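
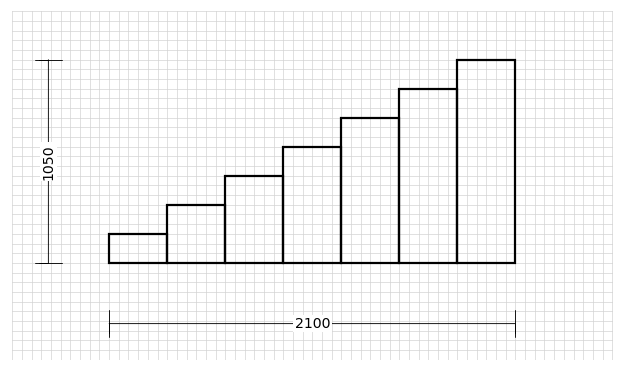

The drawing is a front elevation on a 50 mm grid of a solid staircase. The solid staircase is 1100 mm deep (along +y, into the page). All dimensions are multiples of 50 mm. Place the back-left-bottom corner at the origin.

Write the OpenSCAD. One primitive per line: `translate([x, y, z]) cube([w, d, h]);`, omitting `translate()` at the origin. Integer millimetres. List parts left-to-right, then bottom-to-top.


cube([300, 1100, 150]);
translate([300, 0, 0]) cube([300, 1100, 300]);
translate([600, 0, 0]) cube([300, 1100, 450]);
translate([900, 0, 0]) cube([300, 1100, 600]);
translate([1200, 0, 0]) cube([300, 1100, 750]);
translate([1500, 0, 0]) cube([300, 1100, 900]);
translate([1800, 0, 0]) cube([300, 1100, 1050]);


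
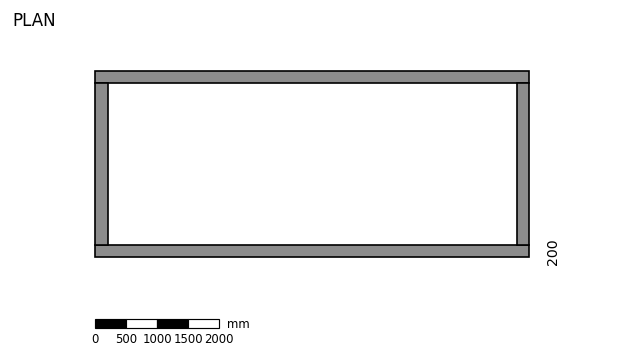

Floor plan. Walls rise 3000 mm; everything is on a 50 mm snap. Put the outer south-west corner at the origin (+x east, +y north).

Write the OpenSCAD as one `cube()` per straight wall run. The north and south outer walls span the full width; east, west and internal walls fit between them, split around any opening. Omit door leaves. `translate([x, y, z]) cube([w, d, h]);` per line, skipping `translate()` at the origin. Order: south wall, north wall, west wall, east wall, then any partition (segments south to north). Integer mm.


cube([7000, 200, 3000]);
translate([0, 2800, 0]) cube([7000, 200, 3000]);
translate([0, 200, 0]) cube([200, 2600, 3000]);
translate([6800, 200, 0]) cube([200, 2600, 3000]);


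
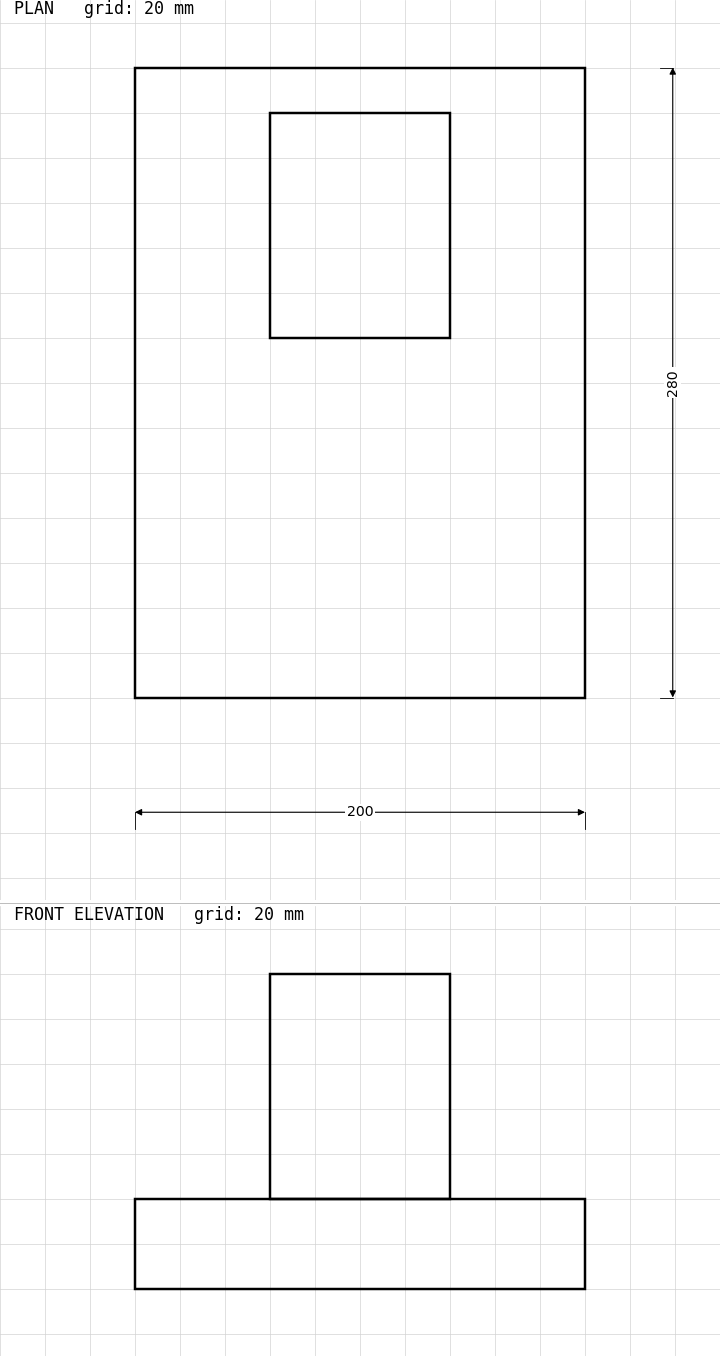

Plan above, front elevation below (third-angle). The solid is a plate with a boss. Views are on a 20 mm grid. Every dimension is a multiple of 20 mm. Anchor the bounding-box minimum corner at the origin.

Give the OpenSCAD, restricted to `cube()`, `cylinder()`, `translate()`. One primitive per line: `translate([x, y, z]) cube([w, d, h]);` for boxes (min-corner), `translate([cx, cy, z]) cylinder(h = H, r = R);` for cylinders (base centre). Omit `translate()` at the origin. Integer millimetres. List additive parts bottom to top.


cube([200, 280, 40]);
translate([60, 160, 40]) cube([80, 100, 100]);


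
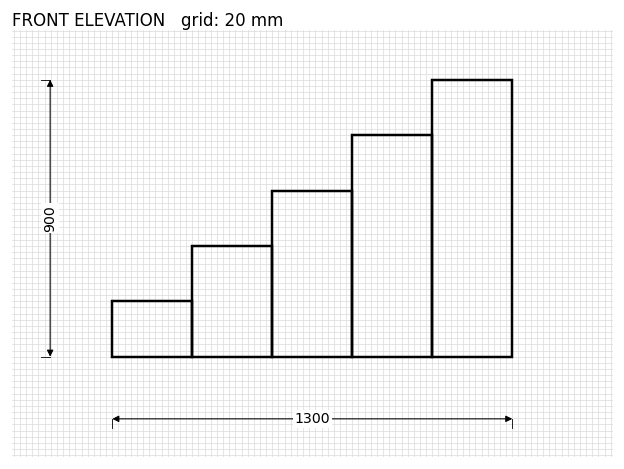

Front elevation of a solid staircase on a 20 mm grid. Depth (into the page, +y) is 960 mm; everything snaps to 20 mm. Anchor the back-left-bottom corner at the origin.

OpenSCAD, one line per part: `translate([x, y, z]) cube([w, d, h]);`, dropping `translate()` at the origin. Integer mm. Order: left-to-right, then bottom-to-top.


cube([260, 960, 180]);
translate([260, 0, 0]) cube([260, 960, 360]);
translate([520, 0, 0]) cube([260, 960, 540]);
translate([780, 0, 0]) cube([260, 960, 720]);
translate([1040, 0, 0]) cube([260, 960, 900]);


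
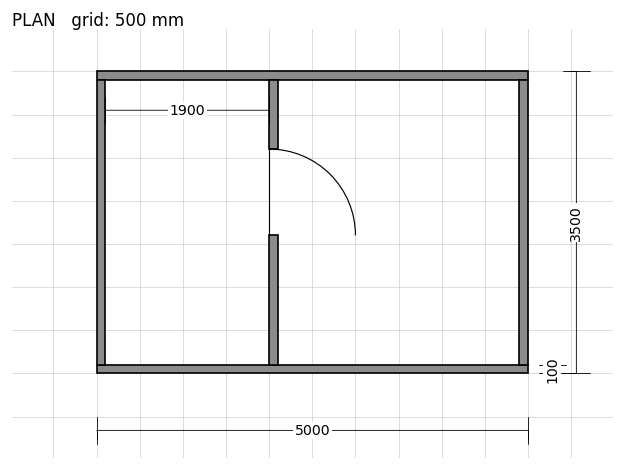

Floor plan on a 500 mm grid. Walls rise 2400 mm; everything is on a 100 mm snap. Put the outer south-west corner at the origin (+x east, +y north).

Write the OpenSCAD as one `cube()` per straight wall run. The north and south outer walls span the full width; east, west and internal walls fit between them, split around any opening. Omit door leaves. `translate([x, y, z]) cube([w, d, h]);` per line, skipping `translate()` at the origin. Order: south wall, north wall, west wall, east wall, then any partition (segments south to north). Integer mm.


cube([5000, 100, 2400]);
translate([0, 3400, 0]) cube([5000, 100, 2400]);
translate([0, 100, 0]) cube([100, 3300, 2400]);
translate([4900, 100, 0]) cube([100, 3300, 2400]);
translate([2000, 100, 0]) cube([100, 1500, 2400]);
translate([2000, 2600, 0]) cube([100, 800, 2400]);


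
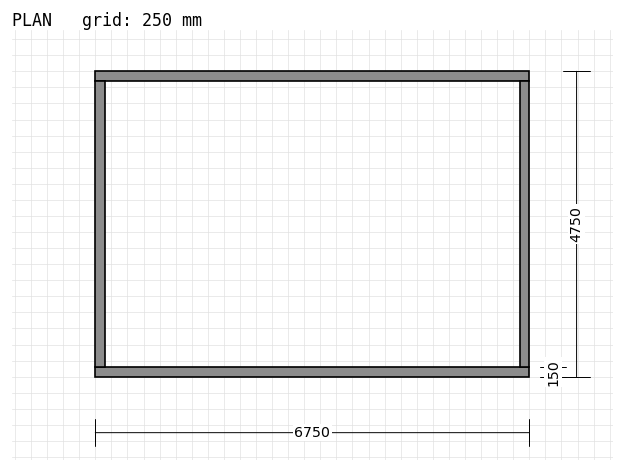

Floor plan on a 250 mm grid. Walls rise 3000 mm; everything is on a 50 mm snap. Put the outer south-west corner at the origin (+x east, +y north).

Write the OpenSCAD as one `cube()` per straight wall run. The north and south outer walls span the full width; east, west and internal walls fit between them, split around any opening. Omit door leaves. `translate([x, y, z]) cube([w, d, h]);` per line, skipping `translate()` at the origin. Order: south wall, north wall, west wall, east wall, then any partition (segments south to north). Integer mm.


cube([6750, 150, 3000]);
translate([0, 4600, 0]) cube([6750, 150, 3000]);
translate([0, 150, 0]) cube([150, 4450, 3000]);
translate([6600, 150, 0]) cube([150, 4450, 3000]);


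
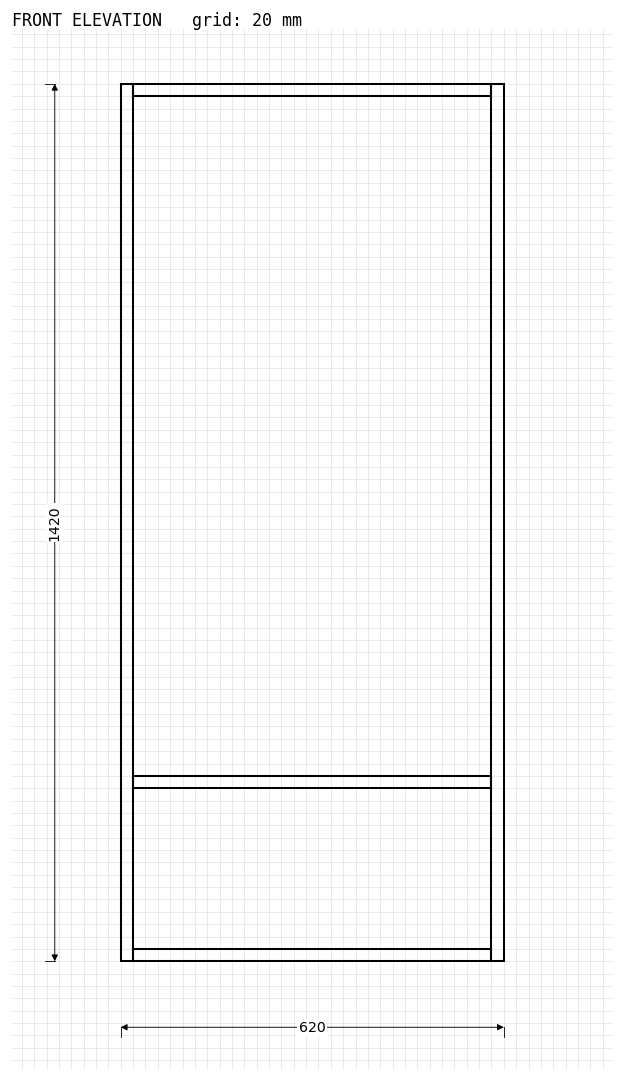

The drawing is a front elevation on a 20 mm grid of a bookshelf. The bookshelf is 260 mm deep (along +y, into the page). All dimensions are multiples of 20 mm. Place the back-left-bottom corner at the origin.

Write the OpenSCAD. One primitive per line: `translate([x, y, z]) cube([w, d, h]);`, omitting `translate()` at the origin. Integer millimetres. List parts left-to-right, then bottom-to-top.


cube([20, 260, 1420]);
translate([20, 0, 0]) cube([580, 260, 20]);
translate([20, 0, 280]) cube([580, 260, 20]);
translate([20, 0, 1400]) cube([580, 260, 20]);
translate([600, 0, 0]) cube([20, 260, 1420]);


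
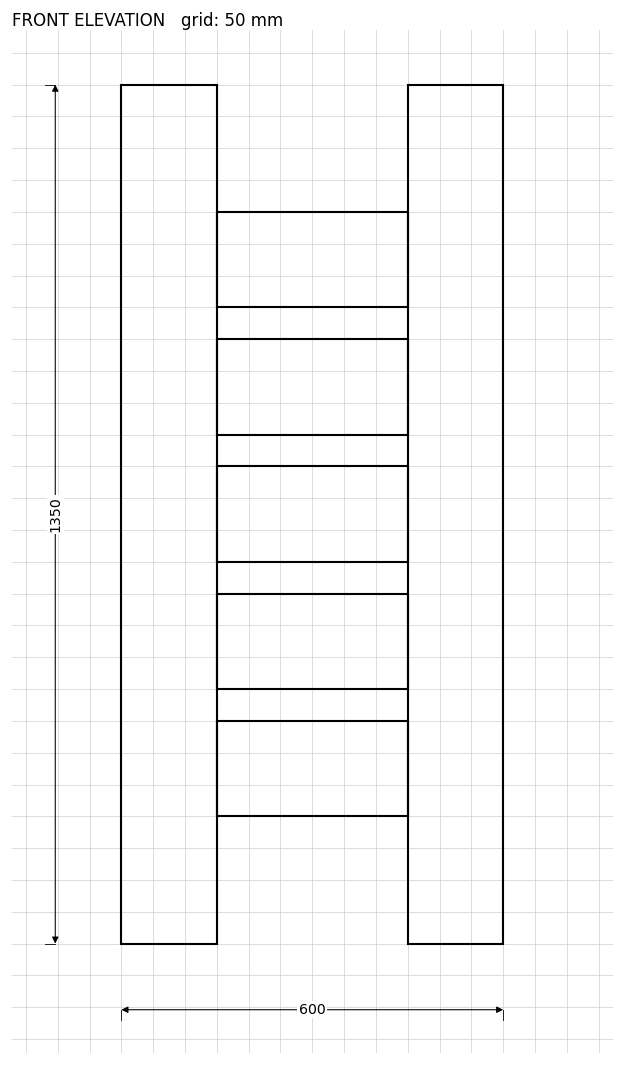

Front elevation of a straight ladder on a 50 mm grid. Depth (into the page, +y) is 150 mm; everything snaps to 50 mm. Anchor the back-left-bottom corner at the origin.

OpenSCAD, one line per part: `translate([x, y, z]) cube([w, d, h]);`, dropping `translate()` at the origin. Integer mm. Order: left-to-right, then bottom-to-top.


cube([150, 150, 1350]);
translate([150, 0, 200]) cube([300, 150, 150]);
translate([150, 0, 400]) cube([300, 150, 150]);
translate([150, 0, 600]) cube([300, 150, 150]);
translate([150, 0, 800]) cube([300, 150, 150]);
translate([150, 0, 1000]) cube([300, 150, 150]);
translate([450, 0, 0]) cube([150, 150, 1350]);


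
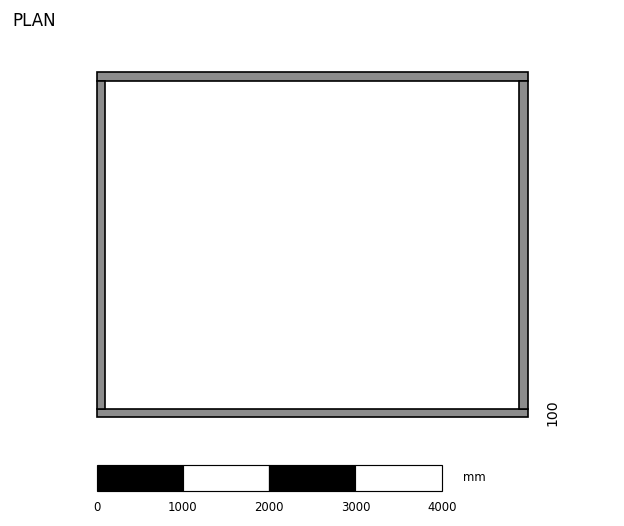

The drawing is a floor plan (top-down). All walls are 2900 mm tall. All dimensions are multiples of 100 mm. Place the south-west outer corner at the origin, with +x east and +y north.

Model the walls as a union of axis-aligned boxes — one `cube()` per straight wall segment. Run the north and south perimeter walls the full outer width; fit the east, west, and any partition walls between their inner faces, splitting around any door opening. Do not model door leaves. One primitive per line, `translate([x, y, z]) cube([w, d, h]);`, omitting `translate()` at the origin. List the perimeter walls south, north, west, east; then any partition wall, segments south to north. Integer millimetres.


cube([5000, 100, 2900]);
translate([0, 3900, 0]) cube([5000, 100, 2900]);
translate([0, 100, 0]) cube([100, 3800, 2900]);
translate([4900, 100, 0]) cube([100, 3800, 2900]);


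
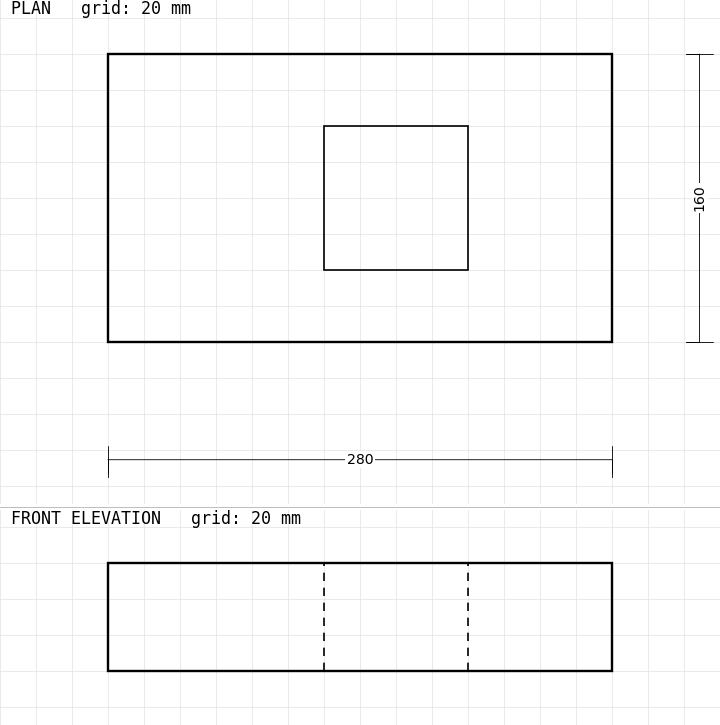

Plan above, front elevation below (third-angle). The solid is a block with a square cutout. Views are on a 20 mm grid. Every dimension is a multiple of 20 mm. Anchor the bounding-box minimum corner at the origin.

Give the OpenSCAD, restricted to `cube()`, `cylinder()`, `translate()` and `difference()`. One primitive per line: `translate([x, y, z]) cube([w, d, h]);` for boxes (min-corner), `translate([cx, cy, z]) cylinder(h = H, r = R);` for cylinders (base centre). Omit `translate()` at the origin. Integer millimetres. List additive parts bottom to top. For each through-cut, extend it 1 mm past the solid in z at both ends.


difference() {
  cube([280, 160, 60]);
  translate([120, 40, -1]) cube([80, 80, 62]);
}


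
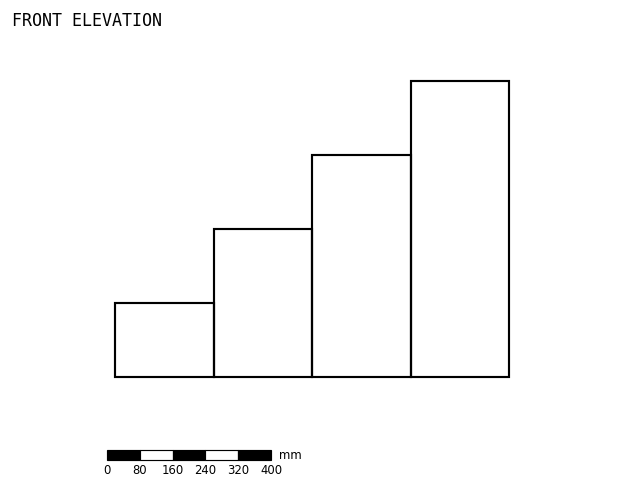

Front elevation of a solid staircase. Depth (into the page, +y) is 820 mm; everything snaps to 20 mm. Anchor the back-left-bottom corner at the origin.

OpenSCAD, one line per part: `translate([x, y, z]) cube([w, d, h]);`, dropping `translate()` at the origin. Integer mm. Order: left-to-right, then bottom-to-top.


cube([240, 820, 180]);
translate([240, 0, 0]) cube([240, 820, 360]);
translate([480, 0, 0]) cube([240, 820, 540]);
translate([720, 0, 0]) cube([240, 820, 720]);


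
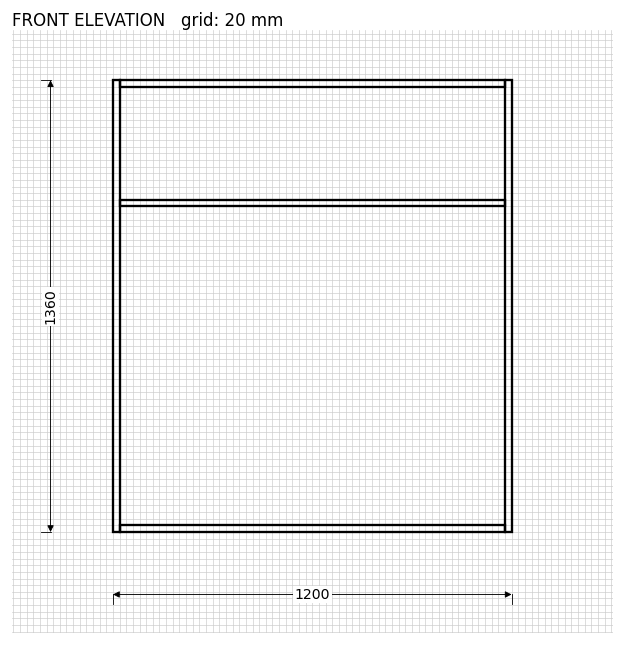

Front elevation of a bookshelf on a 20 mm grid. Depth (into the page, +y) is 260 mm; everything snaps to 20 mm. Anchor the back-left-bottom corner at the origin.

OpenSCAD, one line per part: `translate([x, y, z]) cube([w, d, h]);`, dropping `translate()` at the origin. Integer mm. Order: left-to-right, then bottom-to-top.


cube([20, 260, 1360]);
translate([20, 0, 0]) cube([1160, 260, 20]);
translate([20, 0, 980]) cube([1160, 260, 20]);
translate([20, 0, 1340]) cube([1160, 260, 20]);
translate([1180, 0, 0]) cube([20, 260, 1360]);


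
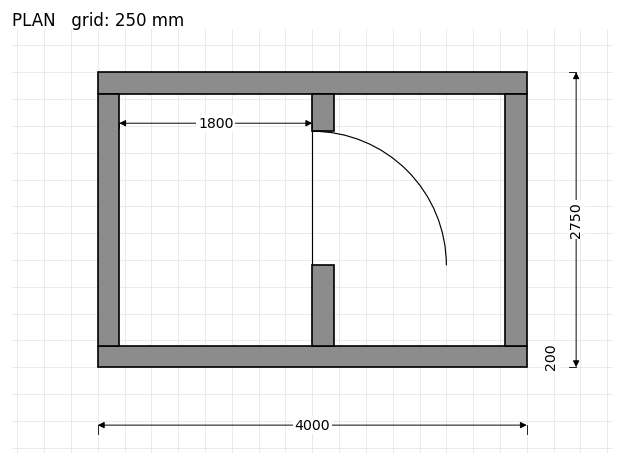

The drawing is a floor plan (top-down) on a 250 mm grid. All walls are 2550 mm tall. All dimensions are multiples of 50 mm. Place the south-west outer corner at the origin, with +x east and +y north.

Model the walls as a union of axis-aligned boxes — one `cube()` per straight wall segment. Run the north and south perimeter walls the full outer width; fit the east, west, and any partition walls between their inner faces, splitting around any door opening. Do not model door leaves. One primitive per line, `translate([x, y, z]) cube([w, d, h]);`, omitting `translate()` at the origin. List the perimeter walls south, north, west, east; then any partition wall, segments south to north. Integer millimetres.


cube([4000, 200, 2550]);
translate([0, 2550, 0]) cube([4000, 200, 2550]);
translate([0, 200, 0]) cube([200, 2350, 2550]);
translate([3800, 200, 0]) cube([200, 2350, 2550]);
translate([2000, 200, 0]) cube([200, 750, 2550]);
translate([2000, 2200, 0]) cube([200, 350, 2550]);


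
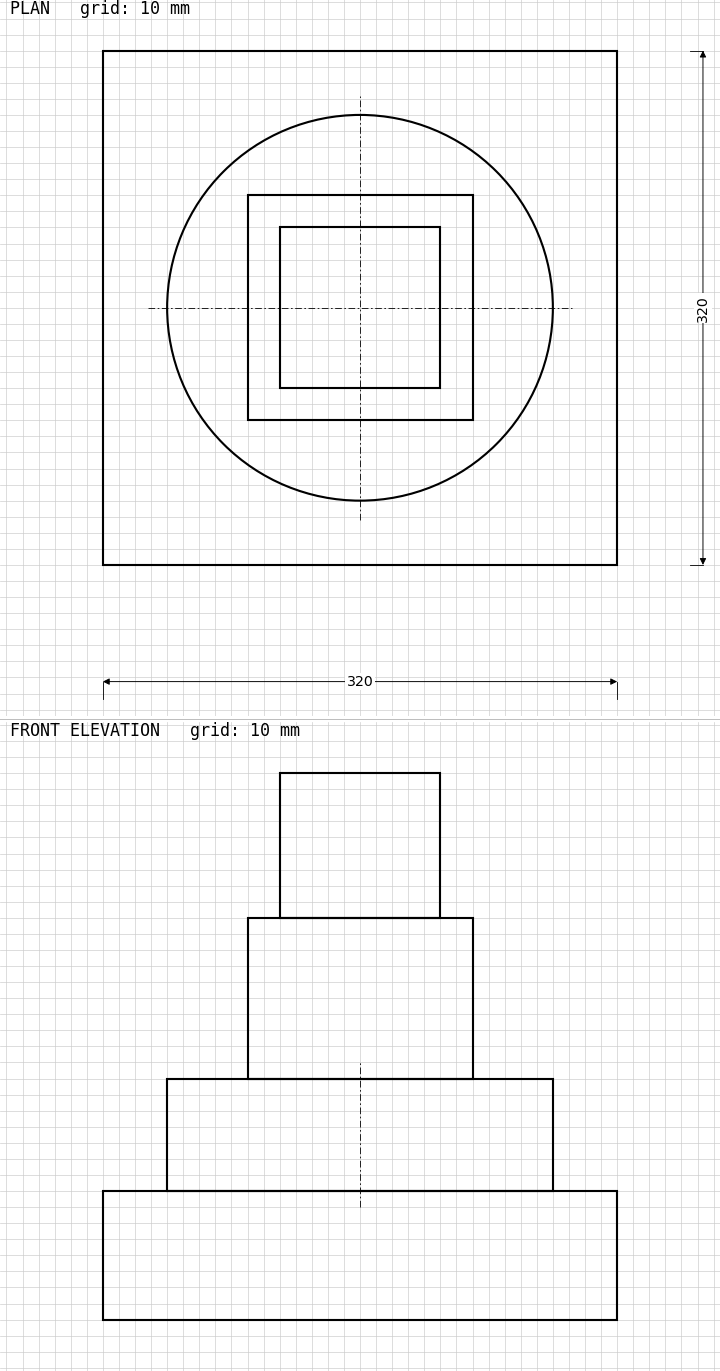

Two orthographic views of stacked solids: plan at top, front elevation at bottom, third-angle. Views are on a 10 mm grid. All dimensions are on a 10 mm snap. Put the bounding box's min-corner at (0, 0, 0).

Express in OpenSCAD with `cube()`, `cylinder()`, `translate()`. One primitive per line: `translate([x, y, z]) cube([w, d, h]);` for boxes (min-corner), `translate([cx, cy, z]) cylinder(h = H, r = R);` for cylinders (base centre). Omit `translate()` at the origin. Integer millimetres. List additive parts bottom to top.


cube([320, 320, 80]);
translate([160, 160, 80]) cylinder(h = 70, r = 120);
translate([90, 90, 150]) cube([140, 140, 100]);
translate([110, 110, 250]) cube([100, 100, 90]);


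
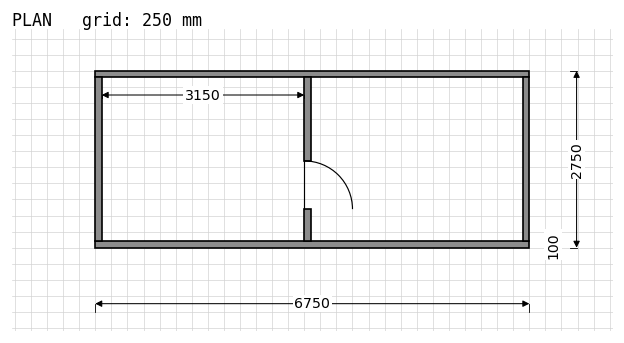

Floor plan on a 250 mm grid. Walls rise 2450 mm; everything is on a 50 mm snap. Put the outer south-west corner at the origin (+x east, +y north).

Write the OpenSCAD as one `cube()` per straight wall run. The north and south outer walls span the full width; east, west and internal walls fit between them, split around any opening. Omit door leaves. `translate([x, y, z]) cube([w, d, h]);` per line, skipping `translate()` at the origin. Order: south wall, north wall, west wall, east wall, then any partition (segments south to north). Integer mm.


cube([6750, 100, 2450]);
translate([0, 2650, 0]) cube([6750, 100, 2450]);
translate([0, 100, 0]) cube([100, 2550, 2450]);
translate([6650, 100, 0]) cube([100, 2550, 2450]);
translate([3250, 100, 0]) cube([100, 500, 2450]);
translate([3250, 1350, 0]) cube([100, 1300, 2450]);


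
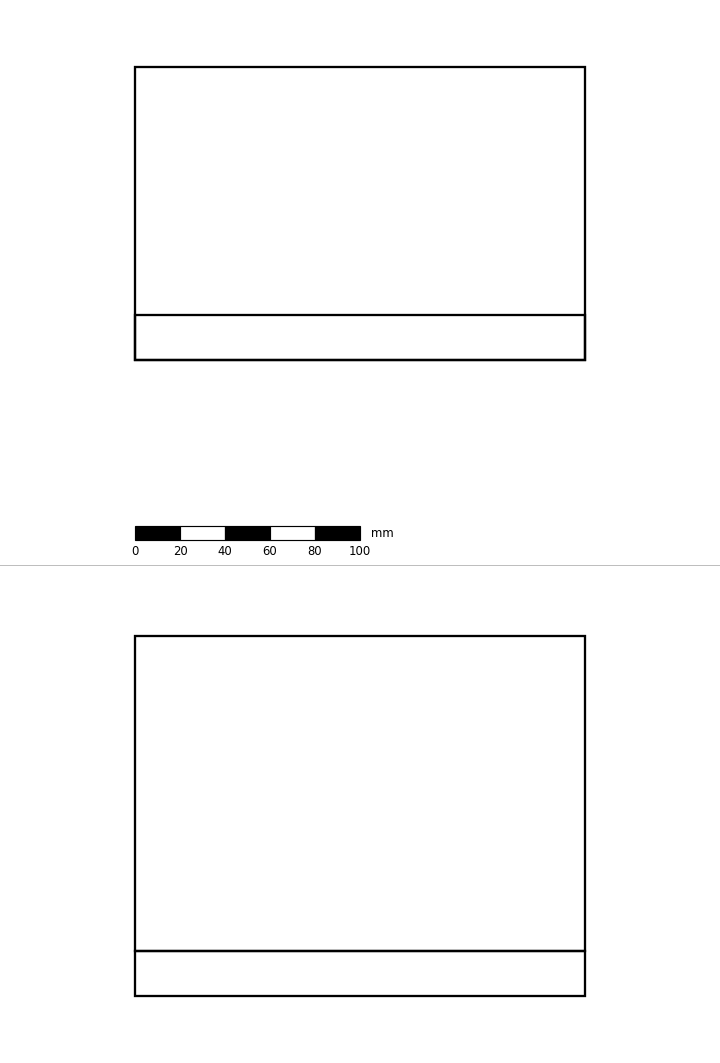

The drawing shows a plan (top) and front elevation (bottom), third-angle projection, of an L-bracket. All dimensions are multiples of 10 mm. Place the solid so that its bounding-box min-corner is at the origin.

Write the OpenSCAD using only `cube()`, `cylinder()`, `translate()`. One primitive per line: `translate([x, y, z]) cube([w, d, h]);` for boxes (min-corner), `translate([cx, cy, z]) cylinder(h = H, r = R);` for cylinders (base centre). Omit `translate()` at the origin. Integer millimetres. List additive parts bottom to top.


cube([200, 130, 20]);
translate([0, 0, 20]) cube([200, 20, 140]);


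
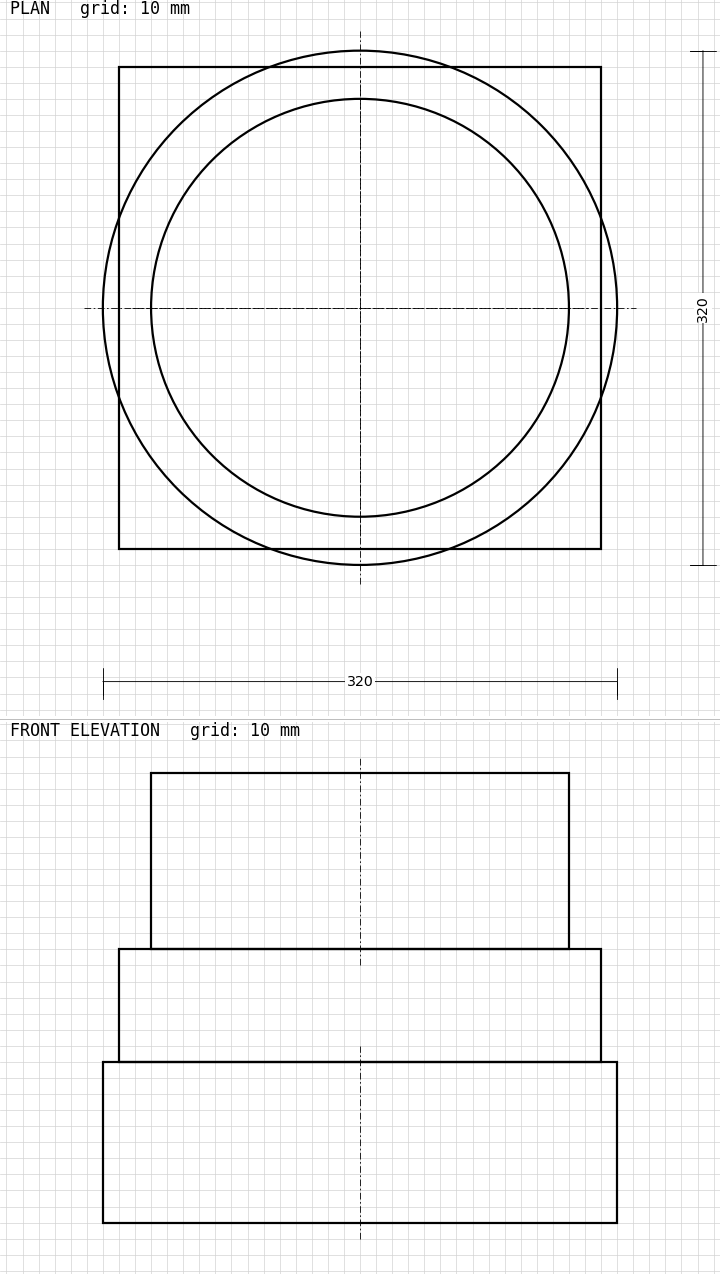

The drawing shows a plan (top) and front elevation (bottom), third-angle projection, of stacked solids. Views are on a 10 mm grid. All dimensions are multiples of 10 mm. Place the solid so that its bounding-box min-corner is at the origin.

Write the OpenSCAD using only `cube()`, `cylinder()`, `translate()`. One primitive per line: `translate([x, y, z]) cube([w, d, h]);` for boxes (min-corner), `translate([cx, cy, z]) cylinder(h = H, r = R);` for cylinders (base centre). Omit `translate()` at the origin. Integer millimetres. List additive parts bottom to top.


translate([160, 160, 0]) cylinder(h = 100, r = 160);
translate([10, 10, 100]) cube([300, 300, 70]);
translate([160, 160, 170]) cylinder(h = 110, r = 130);


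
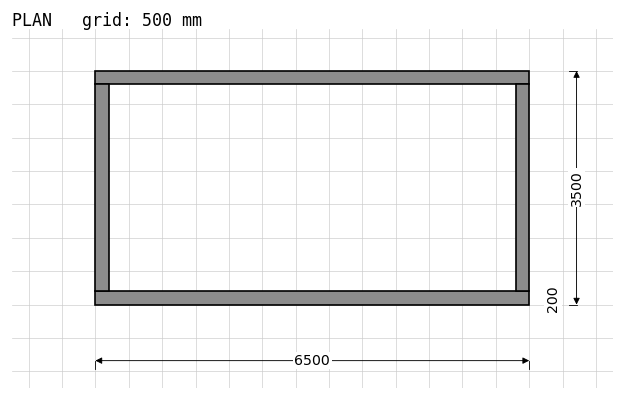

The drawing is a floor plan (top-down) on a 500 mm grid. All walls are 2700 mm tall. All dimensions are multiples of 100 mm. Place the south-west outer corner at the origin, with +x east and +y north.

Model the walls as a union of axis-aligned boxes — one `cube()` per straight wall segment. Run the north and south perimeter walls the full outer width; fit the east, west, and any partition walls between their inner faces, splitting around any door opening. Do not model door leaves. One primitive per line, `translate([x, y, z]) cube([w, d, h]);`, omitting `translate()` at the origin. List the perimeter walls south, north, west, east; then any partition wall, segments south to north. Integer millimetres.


cube([6500, 200, 2700]);
translate([0, 3300, 0]) cube([6500, 200, 2700]);
translate([0, 200, 0]) cube([200, 3100, 2700]);
translate([6300, 200, 0]) cube([200, 3100, 2700]);


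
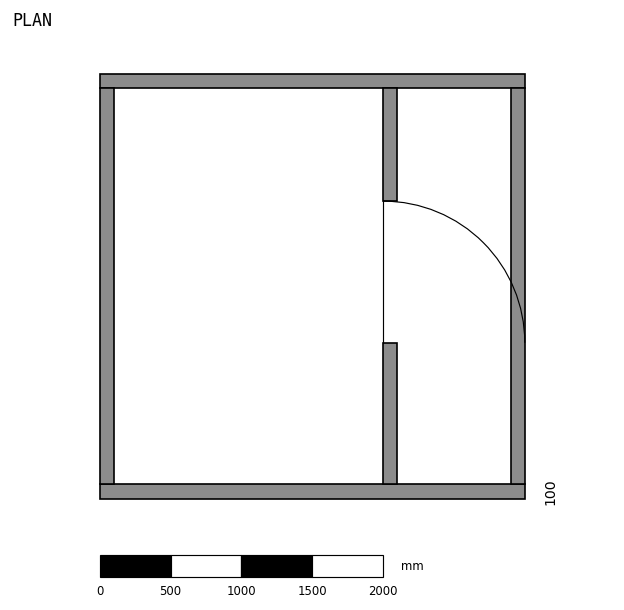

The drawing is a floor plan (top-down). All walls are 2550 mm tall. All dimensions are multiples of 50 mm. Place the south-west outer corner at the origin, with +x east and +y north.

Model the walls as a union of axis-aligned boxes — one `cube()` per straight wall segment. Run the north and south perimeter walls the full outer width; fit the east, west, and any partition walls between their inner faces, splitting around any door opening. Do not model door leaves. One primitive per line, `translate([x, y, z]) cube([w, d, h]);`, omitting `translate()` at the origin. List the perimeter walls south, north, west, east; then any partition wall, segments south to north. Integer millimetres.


cube([3000, 100, 2550]);
translate([0, 2900, 0]) cube([3000, 100, 2550]);
translate([0, 100, 0]) cube([100, 2800, 2550]);
translate([2900, 100, 0]) cube([100, 2800, 2550]);
translate([2000, 100, 0]) cube([100, 1000, 2550]);
translate([2000, 2100, 0]) cube([100, 800, 2550]);


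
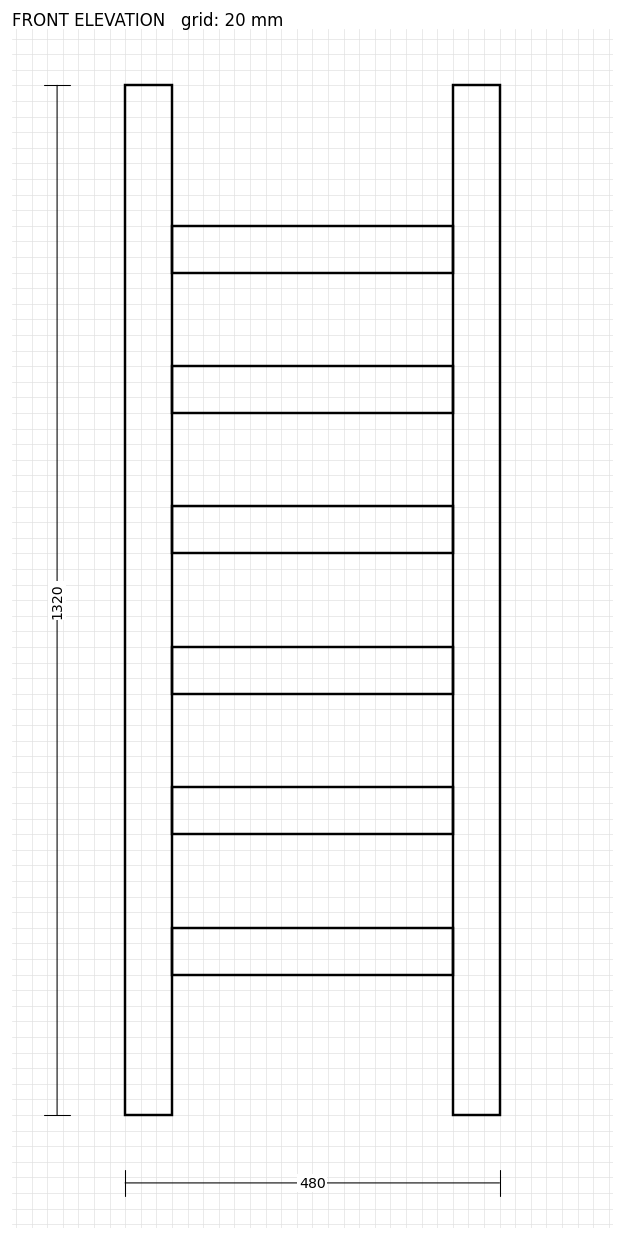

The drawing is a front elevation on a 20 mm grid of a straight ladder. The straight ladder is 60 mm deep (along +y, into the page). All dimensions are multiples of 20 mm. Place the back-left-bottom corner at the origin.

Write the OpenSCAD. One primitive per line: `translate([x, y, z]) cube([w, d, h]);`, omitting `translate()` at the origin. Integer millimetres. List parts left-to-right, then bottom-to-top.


cube([60, 60, 1320]);
translate([60, 0, 180]) cube([360, 60, 60]);
translate([60, 0, 360]) cube([360, 60, 60]);
translate([60, 0, 540]) cube([360, 60, 60]);
translate([60, 0, 720]) cube([360, 60, 60]);
translate([60, 0, 900]) cube([360, 60, 60]);
translate([60, 0, 1080]) cube([360, 60, 60]);
translate([420, 0, 0]) cube([60, 60, 1320]);


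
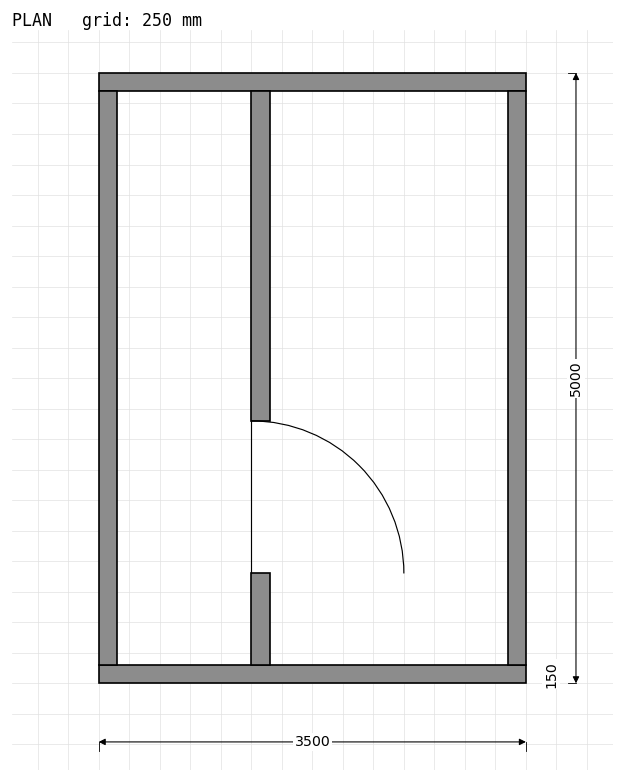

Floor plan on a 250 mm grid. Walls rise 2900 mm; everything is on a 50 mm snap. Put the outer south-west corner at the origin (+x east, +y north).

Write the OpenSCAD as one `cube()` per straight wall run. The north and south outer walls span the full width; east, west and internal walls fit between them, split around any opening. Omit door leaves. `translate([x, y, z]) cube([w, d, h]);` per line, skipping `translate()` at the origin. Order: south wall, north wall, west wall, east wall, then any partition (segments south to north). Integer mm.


cube([3500, 150, 2900]);
translate([0, 4850, 0]) cube([3500, 150, 2900]);
translate([0, 150, 0]) cube([150, 4700, 2900]);
translate([3350, 150, 0]) cube([150, 4700, 2900]);
translate([1250, 150, 0]) cube([150, 750, 2900]);
translate([1250, 2150, 0]) cube([150, 2700, 2900]);


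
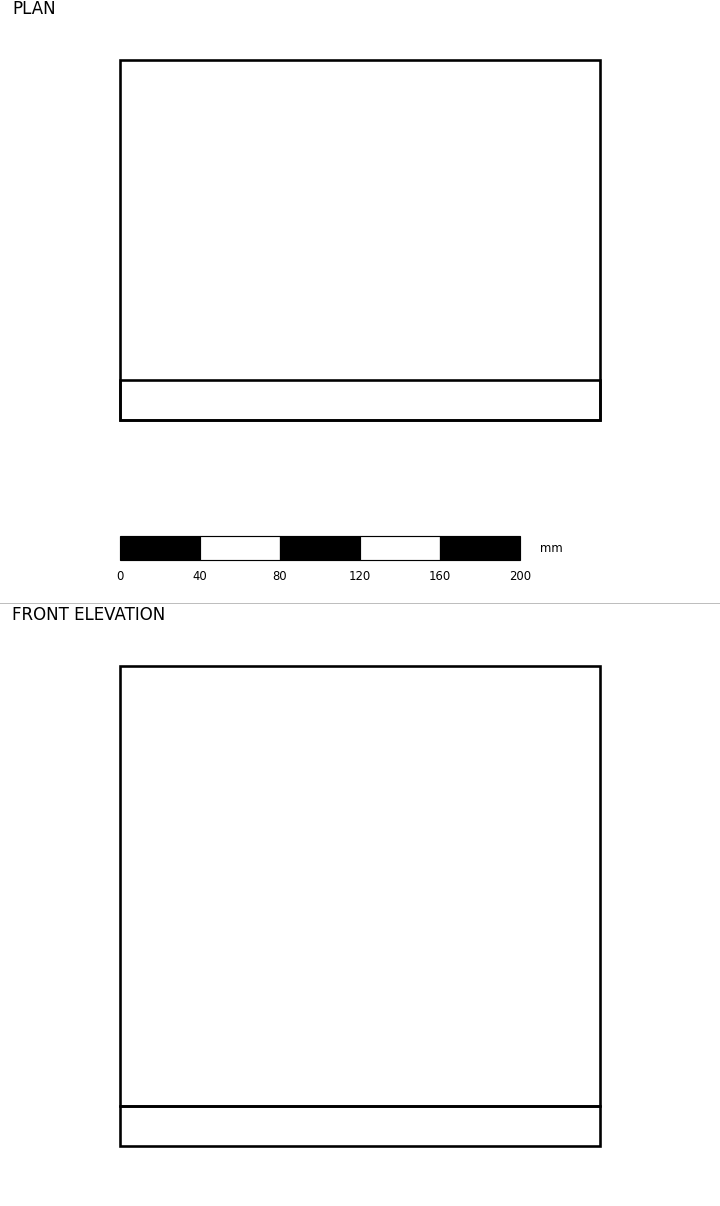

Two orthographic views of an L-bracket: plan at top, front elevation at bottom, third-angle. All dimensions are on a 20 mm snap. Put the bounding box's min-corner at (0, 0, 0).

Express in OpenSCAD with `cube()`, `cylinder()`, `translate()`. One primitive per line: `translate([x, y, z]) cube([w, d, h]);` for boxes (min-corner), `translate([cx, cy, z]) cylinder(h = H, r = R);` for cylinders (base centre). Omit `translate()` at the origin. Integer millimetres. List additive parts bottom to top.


cube([240, 180, 20]);
translate([0, 0, 20]) cube([240, 20, 220]);


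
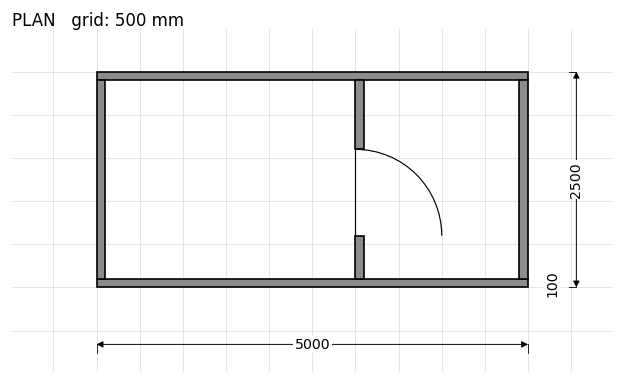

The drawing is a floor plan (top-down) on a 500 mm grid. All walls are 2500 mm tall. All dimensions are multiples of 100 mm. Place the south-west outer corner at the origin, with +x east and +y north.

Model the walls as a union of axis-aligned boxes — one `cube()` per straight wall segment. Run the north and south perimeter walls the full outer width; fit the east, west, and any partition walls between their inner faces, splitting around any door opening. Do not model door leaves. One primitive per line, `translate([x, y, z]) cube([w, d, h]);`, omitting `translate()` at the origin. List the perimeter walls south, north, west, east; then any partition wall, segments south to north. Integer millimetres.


cube([5000, 100, 2500]);
translate([0, 2400, 0]) cube([5000, 100, 2500]);
translate([0, 100, 0]) cube([100, 2300, 2500]);
translate([4900, 100, 0]) cube([100, 2300, 2500]);
translate([3000, 100, 0]) cube([100, 500, 2500]);
translate([3000, 1600, 0]) cube([100, 800, 2500]);


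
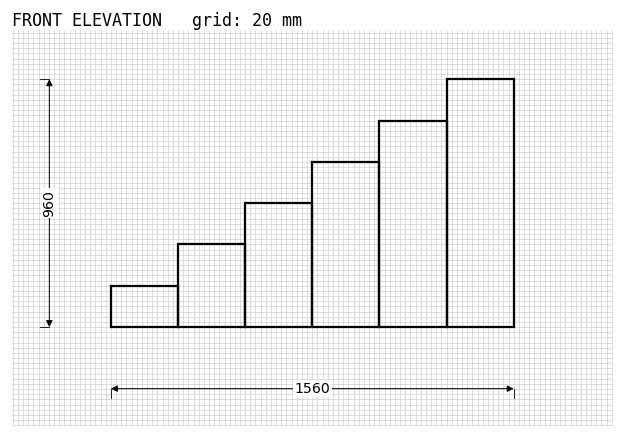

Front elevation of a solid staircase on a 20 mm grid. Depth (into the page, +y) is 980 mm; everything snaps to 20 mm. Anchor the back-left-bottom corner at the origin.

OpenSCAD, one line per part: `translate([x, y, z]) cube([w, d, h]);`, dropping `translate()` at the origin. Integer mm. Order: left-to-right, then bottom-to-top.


cube([260, 980, 160]);
translate([260, 0, 0]) cube([260, 980, 320]);
translate([520, 0, 0]) cube([260, 980, 480]);
translate([780, 0, 0]) cube([260, 980, 640]);
translate([1040, 0, 0]) cube([260, 980, 800]);
translate([1300, 0, 0]) cube([260, 980, 960]);


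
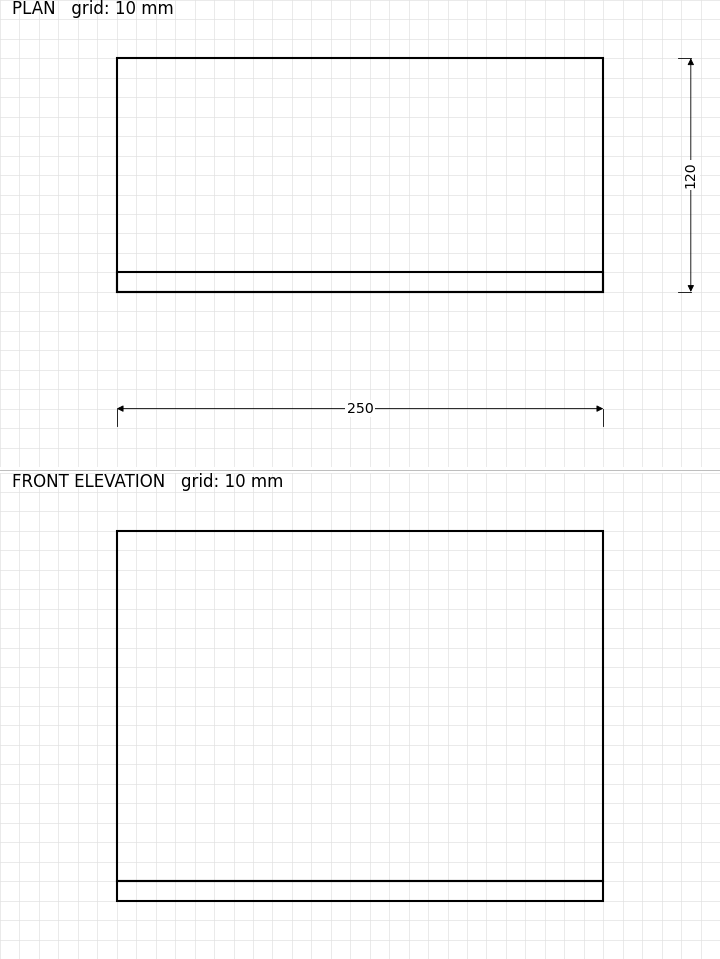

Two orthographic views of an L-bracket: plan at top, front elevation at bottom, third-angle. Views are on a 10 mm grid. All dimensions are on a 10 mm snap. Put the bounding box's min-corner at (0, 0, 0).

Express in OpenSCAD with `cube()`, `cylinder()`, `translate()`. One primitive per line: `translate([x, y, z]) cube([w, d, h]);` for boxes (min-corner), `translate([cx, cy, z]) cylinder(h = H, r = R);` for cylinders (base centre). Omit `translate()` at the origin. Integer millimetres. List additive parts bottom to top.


cube([250, 120, 10]);
translate([0, 0, 10]) cube([250, 10, 180]);


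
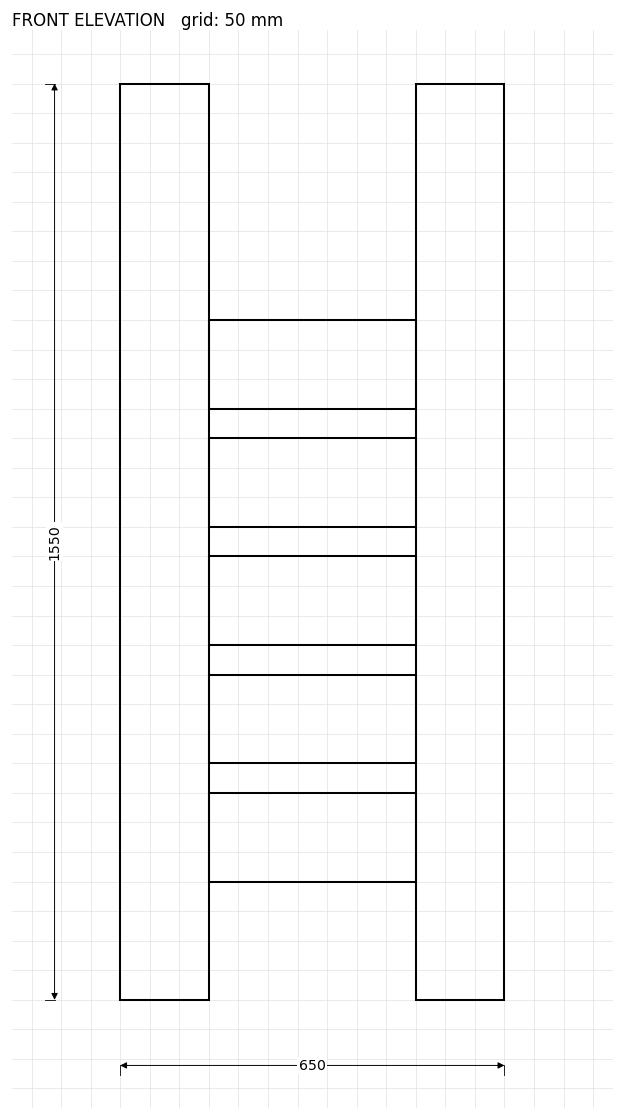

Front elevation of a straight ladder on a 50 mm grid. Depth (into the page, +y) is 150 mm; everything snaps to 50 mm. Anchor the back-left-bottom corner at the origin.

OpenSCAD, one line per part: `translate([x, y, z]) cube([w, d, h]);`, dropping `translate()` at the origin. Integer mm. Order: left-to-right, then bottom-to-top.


cube([150, 150, 1550]);
translate([150, 0, 200]) cube([350, 150, 150]);
translate([150, 0, 400]) cube([350, 150, 150]);
translate([150, 0, 600]) cube([350, 150, 150]);
translate([150, 0, 800]) cube([350, 150, 150]);
translate([150, 0, 1000]) cube([350, 150, 150]);
translate([500, 0, 0]) cube([150, 150, 1550]);


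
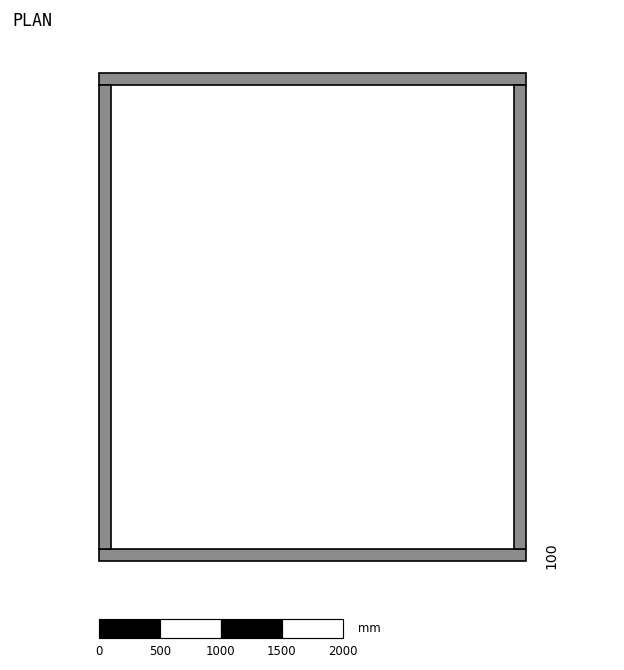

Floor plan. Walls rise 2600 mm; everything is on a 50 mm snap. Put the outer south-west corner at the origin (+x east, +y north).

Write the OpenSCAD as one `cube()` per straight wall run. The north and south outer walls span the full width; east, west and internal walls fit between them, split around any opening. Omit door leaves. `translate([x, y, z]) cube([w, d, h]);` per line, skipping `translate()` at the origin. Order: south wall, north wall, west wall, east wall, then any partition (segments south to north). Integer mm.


cube([3500, 100, 2600]);
translate([0, 3900, 0]) cube([3500, 100, 2600]);
translate([0, 100, 0]) cube([100, 3800, 2600]);
translate([3400, 100, 0]) cube([100, 3800, 2600]);


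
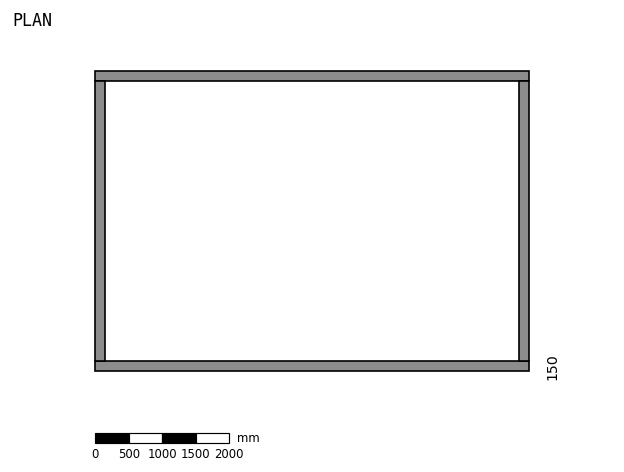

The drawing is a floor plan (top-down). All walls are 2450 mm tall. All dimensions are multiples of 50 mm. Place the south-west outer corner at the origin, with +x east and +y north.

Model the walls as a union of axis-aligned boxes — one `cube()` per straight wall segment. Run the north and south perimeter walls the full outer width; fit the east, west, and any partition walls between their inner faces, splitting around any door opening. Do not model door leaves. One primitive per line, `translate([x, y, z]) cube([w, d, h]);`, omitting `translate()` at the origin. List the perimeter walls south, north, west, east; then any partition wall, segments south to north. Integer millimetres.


cube([6500, 150, 2450]);
translate([0, 4350, 0]) cube([6500, 150, 2450]);
translate([0, 150, 0]) cube([150, 4200, 2450]);
translate([6350, 150, 0]) cube([150, 4200, 2450]);


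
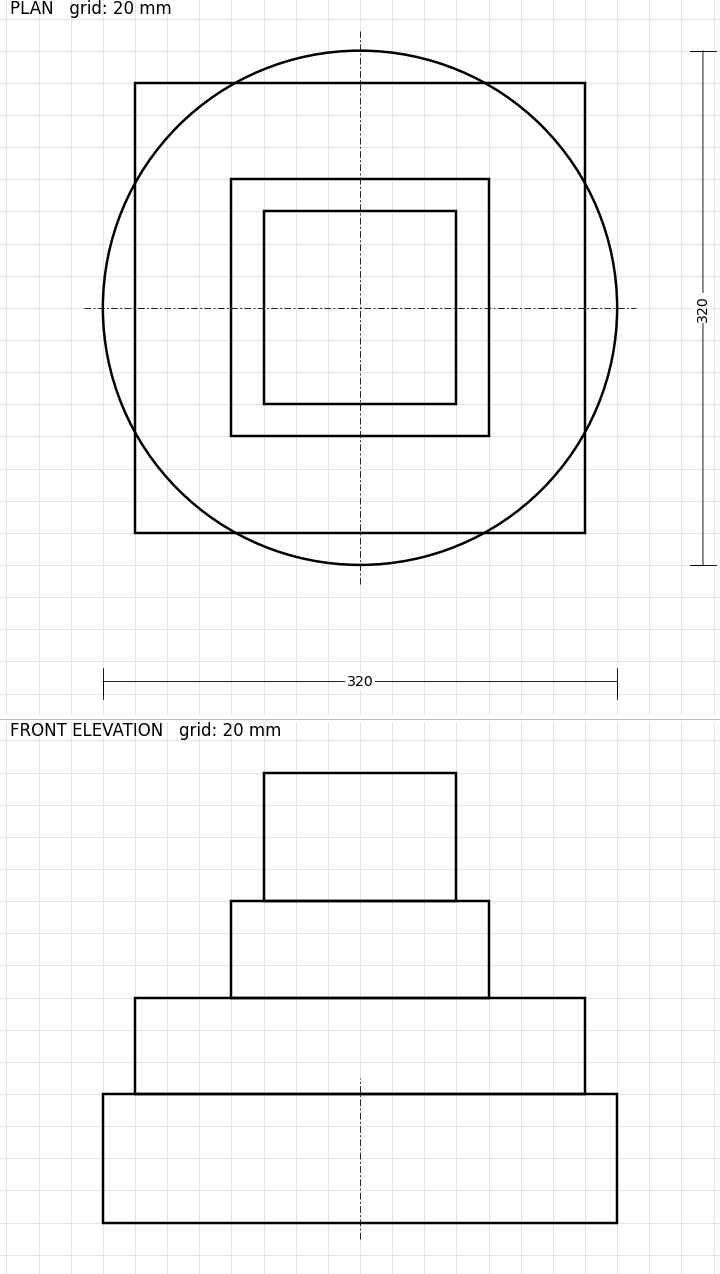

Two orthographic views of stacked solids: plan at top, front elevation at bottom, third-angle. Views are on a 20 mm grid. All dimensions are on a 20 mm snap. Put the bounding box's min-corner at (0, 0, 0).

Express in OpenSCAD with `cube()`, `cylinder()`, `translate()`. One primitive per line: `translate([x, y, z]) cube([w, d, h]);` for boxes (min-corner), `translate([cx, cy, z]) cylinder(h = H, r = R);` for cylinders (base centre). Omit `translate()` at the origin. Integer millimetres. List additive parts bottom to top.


translate([160, 160, 0]) cylinder(h = 80, r = 160);
translate([20, 20, 80]) cube([280, 280, 60]);
translate([80, 80, 140]) cube([160, 160, 60]);
translate([100, 100, 200]) cube([120, 120, 80]);


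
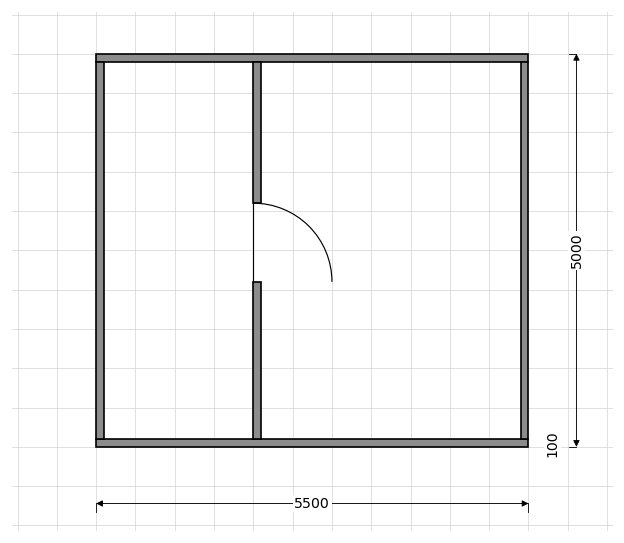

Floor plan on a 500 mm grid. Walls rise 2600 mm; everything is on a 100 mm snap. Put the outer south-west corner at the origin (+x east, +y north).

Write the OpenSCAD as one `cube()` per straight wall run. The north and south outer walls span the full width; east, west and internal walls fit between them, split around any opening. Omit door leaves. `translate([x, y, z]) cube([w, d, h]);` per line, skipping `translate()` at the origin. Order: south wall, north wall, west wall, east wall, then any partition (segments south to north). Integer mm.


cube([5500, 100, 2600]);
translate([0, 4900, 0]) cube([5500, 100, 2600]);
translate([0, 100, 0]) cube([100, 4800, 2600]);
translate([5400, 100, 0]) cube([100, 4800, 2600]);
translate([2000, 100, 0]) cube([100, 2000, 2600]);
translate([2000, 3100, 0]) cube([100, 1800, 2600]);


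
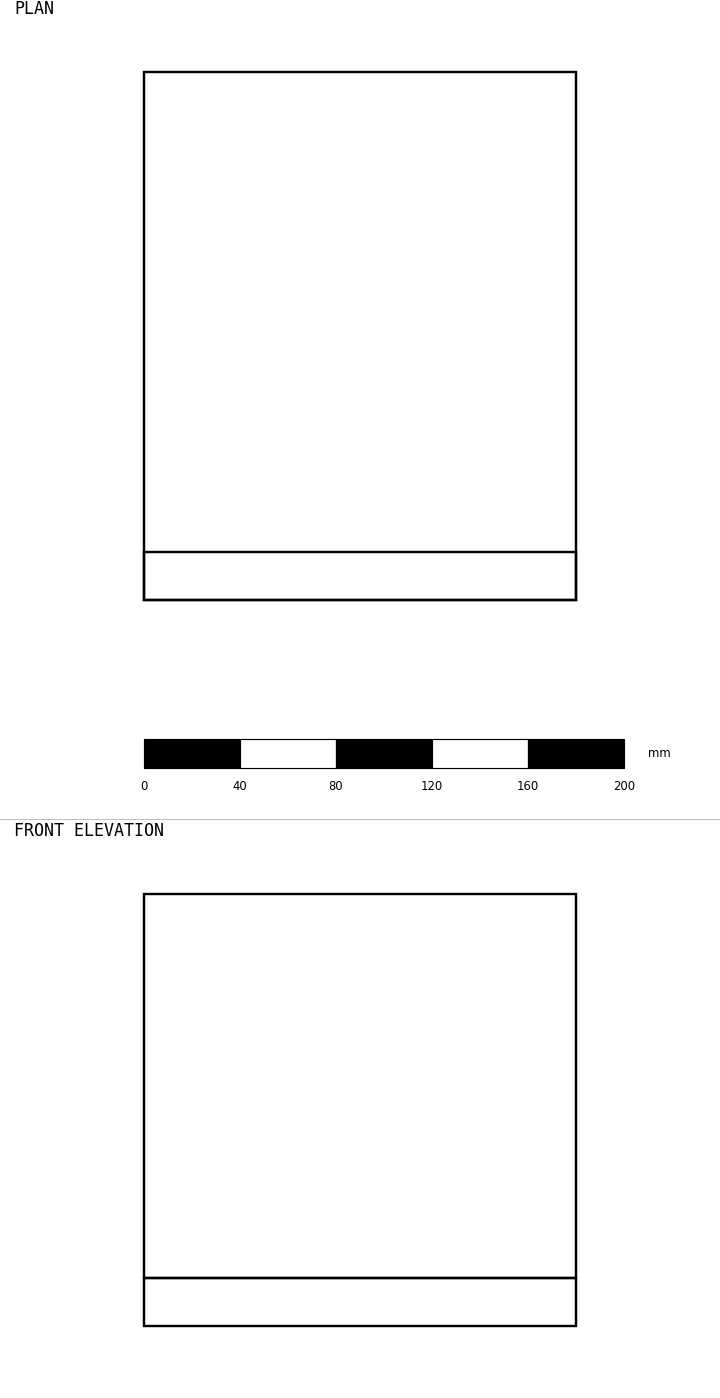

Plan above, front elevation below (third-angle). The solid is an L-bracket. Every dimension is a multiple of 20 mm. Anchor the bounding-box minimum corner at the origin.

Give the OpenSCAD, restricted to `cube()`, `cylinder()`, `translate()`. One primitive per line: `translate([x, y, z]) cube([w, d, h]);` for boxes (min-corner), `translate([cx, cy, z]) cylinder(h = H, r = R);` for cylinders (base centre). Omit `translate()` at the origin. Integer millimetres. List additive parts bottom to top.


cube([180, 220, 20]);
translate([0, 0, 20]) cube([180, 20, 160]);


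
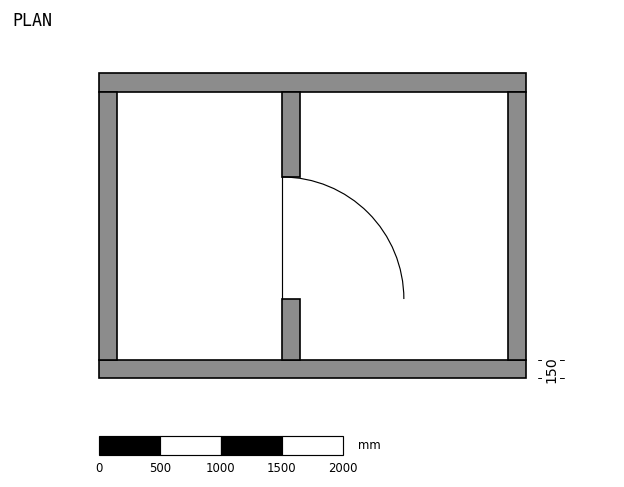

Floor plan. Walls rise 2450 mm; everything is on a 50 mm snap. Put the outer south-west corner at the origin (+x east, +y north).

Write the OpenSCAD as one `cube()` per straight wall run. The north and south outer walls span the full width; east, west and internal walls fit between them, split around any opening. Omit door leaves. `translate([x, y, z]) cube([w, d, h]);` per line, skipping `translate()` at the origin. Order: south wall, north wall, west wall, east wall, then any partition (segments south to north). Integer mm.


cube([3500, 150, 2450]);
translate([0, 2350, 0]) cube([3500, 150, 2450]);
translate([0, 150, 0]) cube([150, 2200, 2450]);
translate([3350, 150, 0]) cube([150, 2200, 2450]);
translate([1500, 150, 0]) cube([150, 500, 2450]);
translate([1500, 1650, 0]) cube([150, 700, 2450]);


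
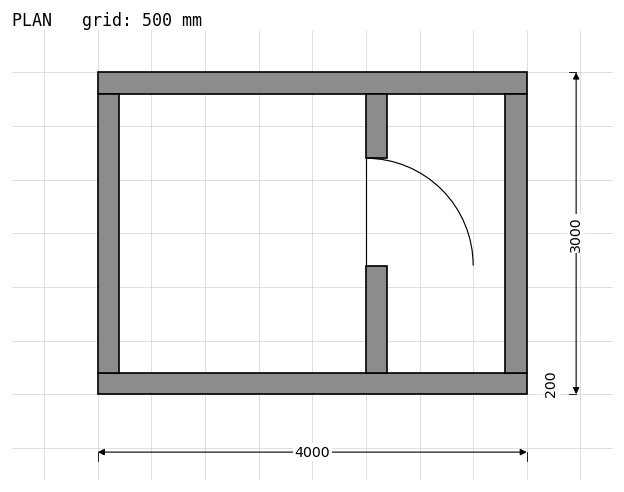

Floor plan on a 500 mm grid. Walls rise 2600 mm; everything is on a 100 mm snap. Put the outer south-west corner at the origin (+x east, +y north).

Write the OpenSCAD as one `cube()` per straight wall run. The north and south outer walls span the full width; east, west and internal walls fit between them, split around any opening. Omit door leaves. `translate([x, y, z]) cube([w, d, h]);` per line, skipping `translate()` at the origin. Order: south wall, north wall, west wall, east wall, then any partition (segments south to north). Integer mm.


cube([4000, 200, 2600]);
translate([0, 2800, 0]) cube([4000, 200, 2600]);
translate([0, 200, 0]) cube([200, 2600, 2600]);
translate([3800, 200, 0]) cube([200, 2600, 2600]);
translate([2500, 200, 0]) cube([200, 1000, 2600]);
translate([2500, 2200, 0]) cube([200, 600, 2600]);


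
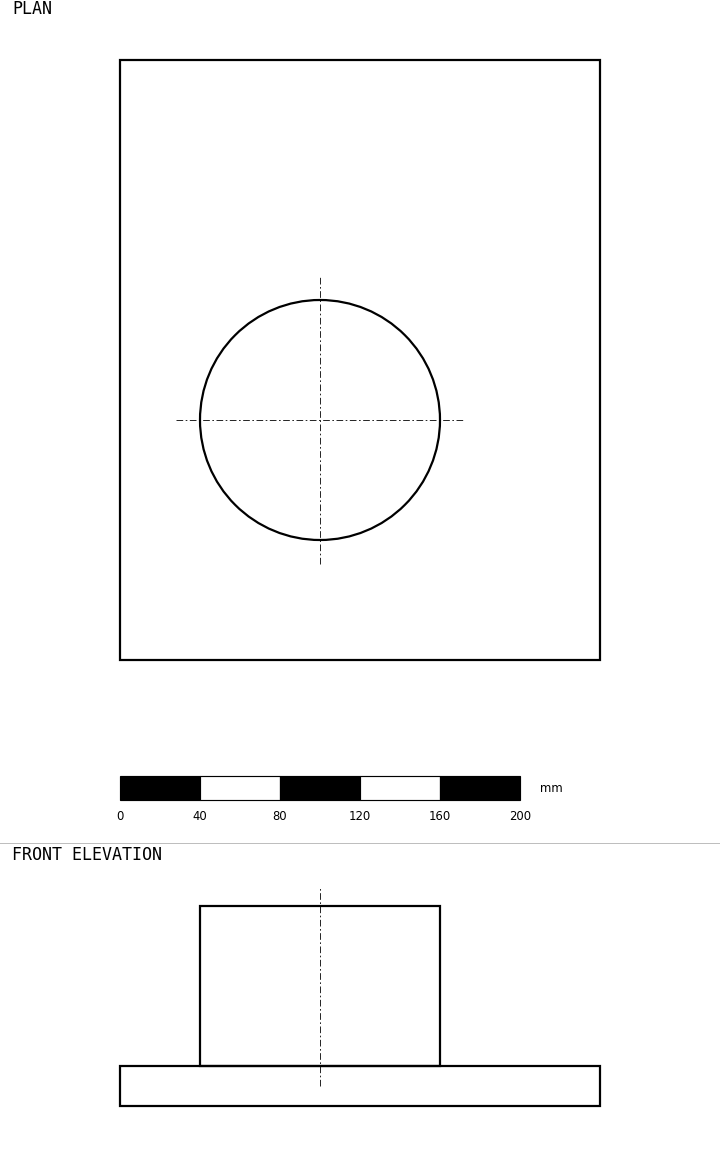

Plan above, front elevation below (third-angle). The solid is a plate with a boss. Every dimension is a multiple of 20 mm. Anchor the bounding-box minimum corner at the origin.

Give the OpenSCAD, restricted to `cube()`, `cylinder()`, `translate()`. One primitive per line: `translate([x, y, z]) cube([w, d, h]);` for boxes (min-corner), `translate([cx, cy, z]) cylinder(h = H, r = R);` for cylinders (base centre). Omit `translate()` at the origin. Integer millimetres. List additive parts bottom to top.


cube([240, 300, 20]);
translate([100, 120, 20]) cylinder(h = 80, r = 60);


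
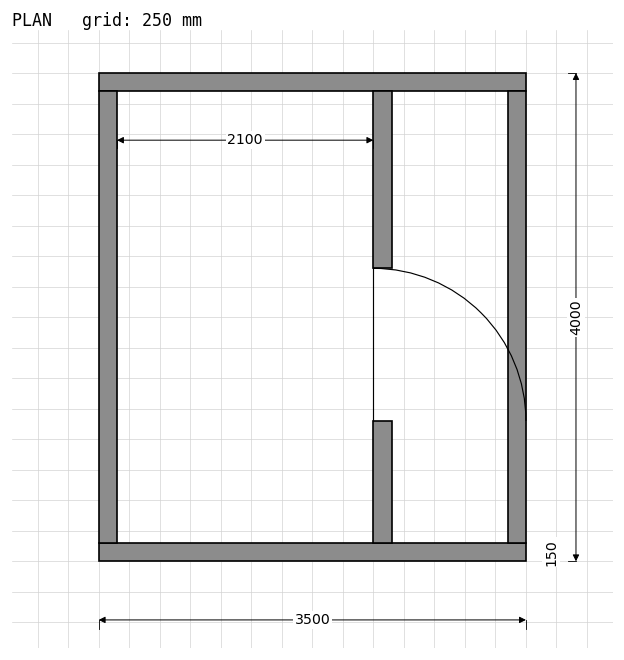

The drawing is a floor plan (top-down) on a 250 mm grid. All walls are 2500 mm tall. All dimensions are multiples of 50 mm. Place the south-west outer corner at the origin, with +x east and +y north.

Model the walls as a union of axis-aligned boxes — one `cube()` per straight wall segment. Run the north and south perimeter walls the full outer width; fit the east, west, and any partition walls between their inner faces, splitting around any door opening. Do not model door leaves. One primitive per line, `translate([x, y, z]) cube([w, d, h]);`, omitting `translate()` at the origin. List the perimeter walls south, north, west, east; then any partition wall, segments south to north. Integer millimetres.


cube([3500, 150, 2500]);
translate([0, 3850, 0]) cube([3500, 150, 2500]);
translate([0, 150, 0]) cube([150, 3700, 2500]);
translate([3350, 150, 0]) cube([150, 3700, 2500]);
translate([2250, 150, 0]) cube([150, 1000, 2500]);
translate([2250, 2400, 0]) cube([150, 1450, 2500]);


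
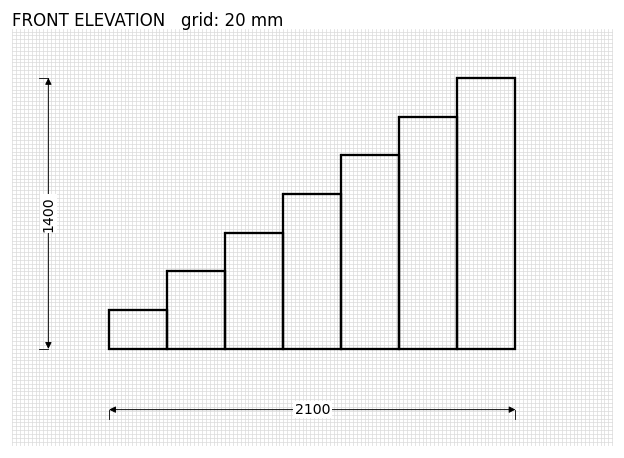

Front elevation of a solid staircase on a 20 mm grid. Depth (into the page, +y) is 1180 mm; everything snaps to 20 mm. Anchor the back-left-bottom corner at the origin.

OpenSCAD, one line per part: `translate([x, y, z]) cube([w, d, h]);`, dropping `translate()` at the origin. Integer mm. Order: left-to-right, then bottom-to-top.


cube([300, 1180, 200]);
translate([300, 0, 0]) cube([300, 1180, 400]);
translate([600, 0, 0]) cube([300, 1180, 600]);
translate([900, 0, 0]) cube([300, 1180, 800]);
translate([1200, 0, 0]) cube([300, 1180, 1000]);
translate([1500, 0, 0]) cube([300, 1180, 1200]);
translate([1800, 0, 0]) cube([300, 1180, 1400]);


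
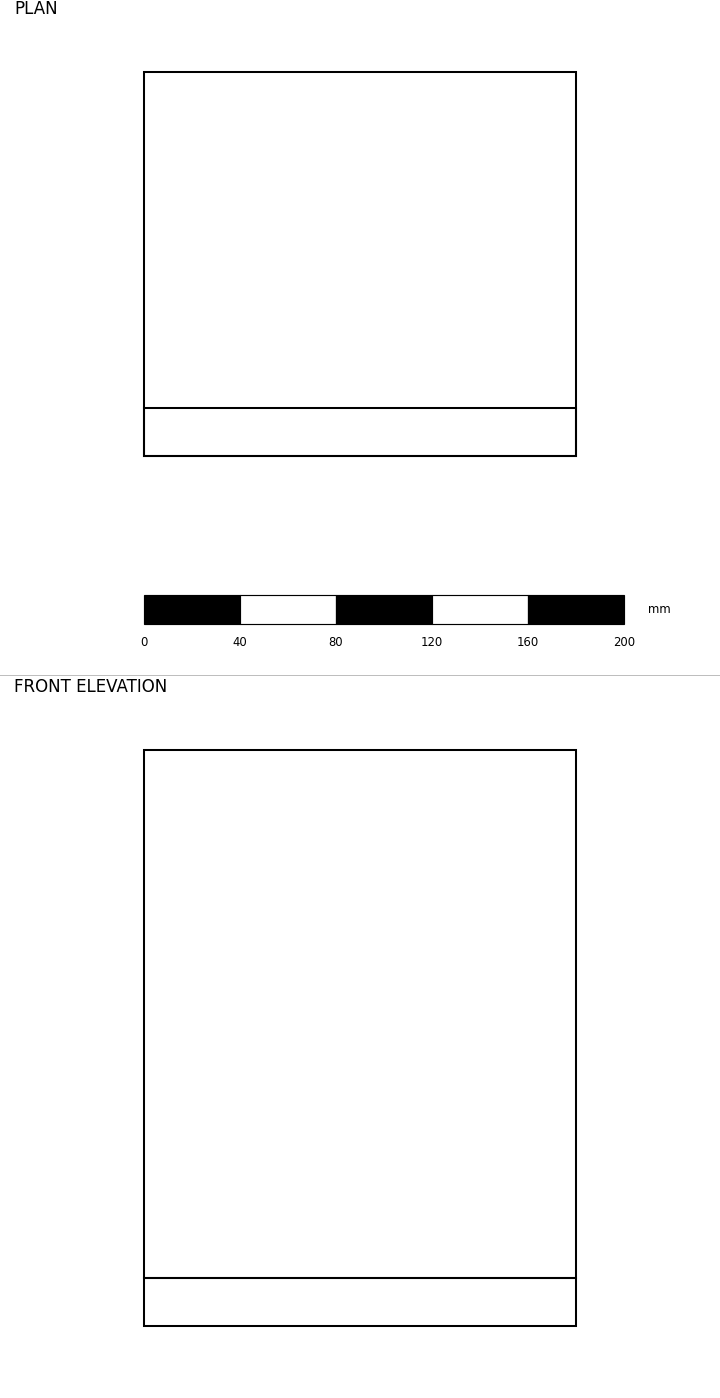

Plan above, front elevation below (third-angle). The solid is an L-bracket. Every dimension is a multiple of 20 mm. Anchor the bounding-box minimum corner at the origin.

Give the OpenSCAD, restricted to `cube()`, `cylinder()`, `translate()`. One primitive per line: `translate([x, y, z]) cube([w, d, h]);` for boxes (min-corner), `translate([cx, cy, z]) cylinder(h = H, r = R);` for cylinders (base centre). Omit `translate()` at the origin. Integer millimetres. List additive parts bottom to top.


cube([180, 160, 20]);
translate([0, 0, 20]) cube([180, 20, 220]);


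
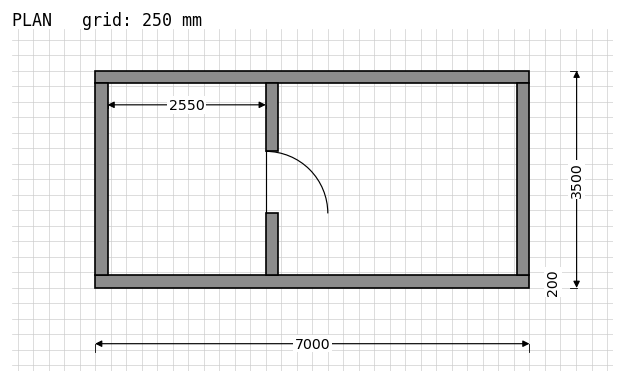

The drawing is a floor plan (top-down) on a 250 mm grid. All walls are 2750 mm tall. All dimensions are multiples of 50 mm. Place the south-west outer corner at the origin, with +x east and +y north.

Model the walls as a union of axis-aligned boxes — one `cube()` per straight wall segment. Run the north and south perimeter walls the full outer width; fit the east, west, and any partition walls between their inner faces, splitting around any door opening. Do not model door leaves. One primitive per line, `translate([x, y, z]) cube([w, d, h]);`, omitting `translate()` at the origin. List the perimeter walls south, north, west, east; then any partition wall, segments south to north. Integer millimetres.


cube([7000, 200, 2750]);
translate([0, 3300, 0]) cube([7000, 200, 2750]);
translate([0, 200, 0]) cube([200, 3100, 2750]);
translate([6800, 200, 0]) cube([200, 3100, 2750]);
translate([2750, 200, 0]) cube([200, 1000, 2750]);
translate([2750, 2200, 0]) cube([200, 1100, 2750]);


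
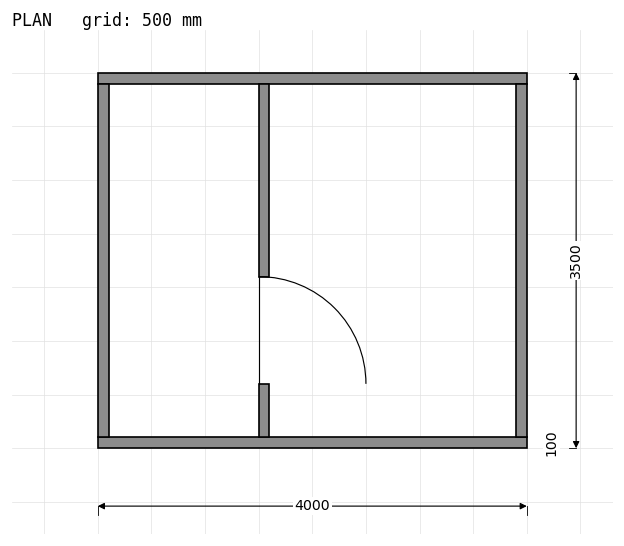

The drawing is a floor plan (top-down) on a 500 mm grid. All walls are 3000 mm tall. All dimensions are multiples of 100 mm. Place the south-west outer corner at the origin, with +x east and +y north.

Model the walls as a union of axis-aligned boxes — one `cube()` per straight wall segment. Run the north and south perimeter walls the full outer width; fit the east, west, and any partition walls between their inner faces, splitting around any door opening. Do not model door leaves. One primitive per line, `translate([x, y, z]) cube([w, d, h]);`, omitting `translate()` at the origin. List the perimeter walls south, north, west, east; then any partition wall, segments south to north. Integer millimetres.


cube([4000, 100, 3000]);
translate([0, 3400, 0]) cube([4000, 100, 3000]);
translate([0, 100, 0]) cube([100, 3300, 3000]);
translate([3900, 100, 0]) cube([100, 3300, 3000]);
translate([1500, 100, 0]) cube([100, 500, 3000]);
translate([1500, 1600, 0]) cube([100, 1800, 3000]);


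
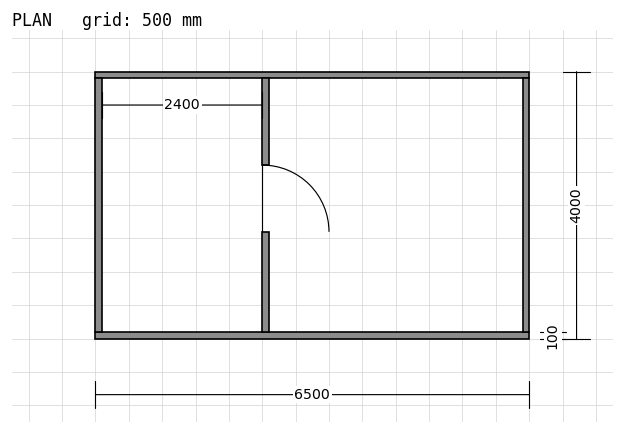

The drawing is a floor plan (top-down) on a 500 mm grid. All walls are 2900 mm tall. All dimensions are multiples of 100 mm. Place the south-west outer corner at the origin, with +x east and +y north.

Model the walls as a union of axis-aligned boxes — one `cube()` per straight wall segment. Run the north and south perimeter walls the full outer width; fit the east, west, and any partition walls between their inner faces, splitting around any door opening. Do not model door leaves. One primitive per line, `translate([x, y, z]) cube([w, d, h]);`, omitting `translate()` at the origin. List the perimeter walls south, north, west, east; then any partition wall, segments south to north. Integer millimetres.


cube([6500, 100, 2900]);
translate([0, 3900, 0]) cube([6500, 100, 2900]);
translate([0, 100, 0]) cube([100, 3800, 2900]);
translate([6400, 100, 0]) cube([100, 3800, 2900]);
translate([2500, 100, 0]) cube([100, 1500, 2900]);
translate([2500, 2600, 0]) cube([100, 1300, 2900]);


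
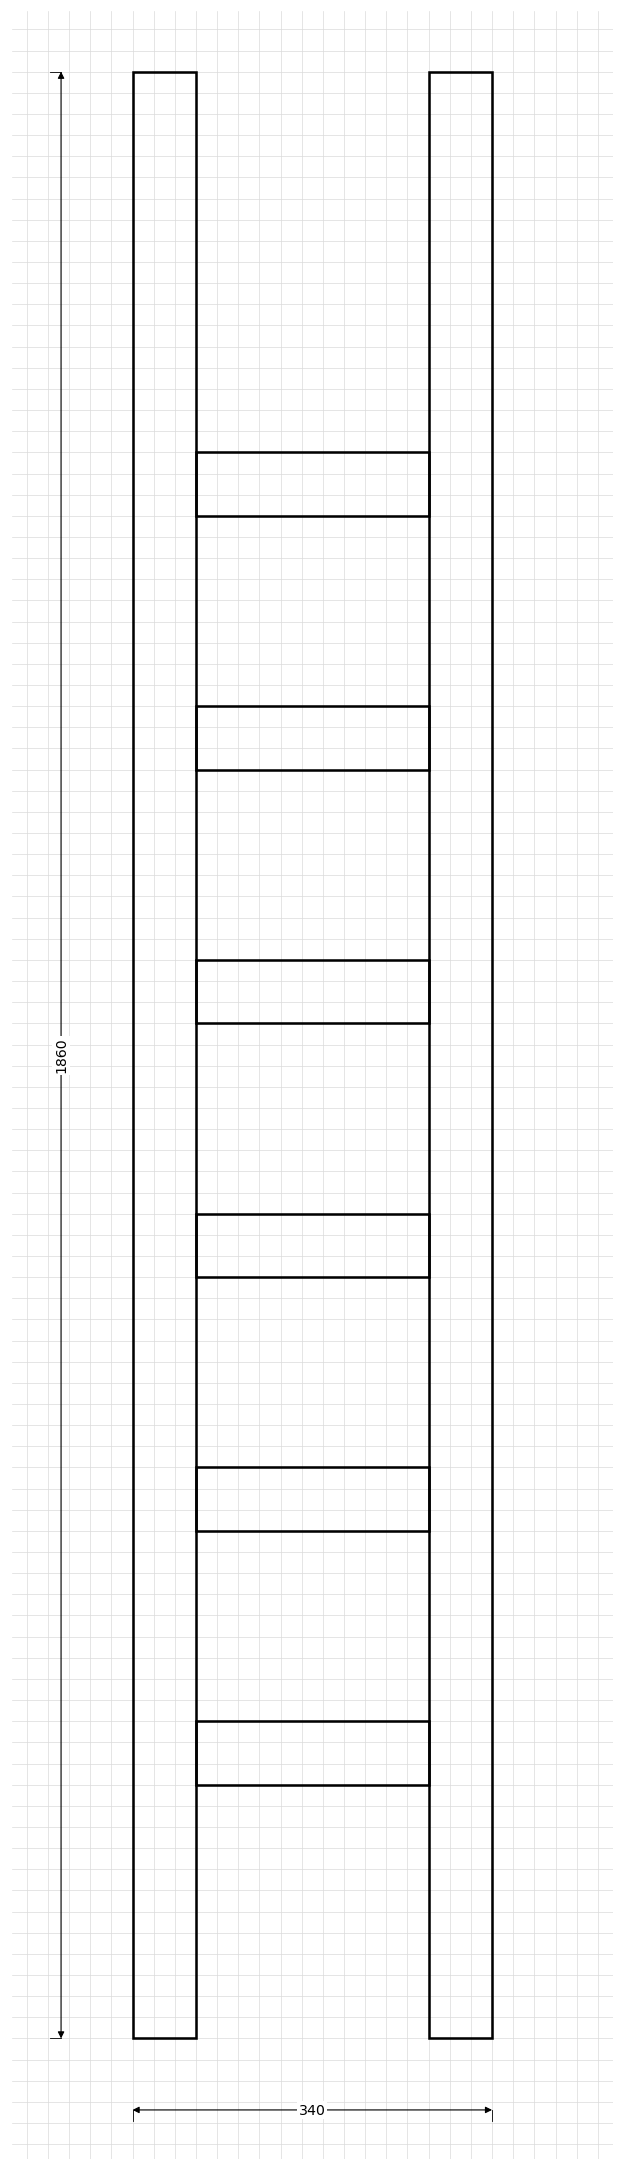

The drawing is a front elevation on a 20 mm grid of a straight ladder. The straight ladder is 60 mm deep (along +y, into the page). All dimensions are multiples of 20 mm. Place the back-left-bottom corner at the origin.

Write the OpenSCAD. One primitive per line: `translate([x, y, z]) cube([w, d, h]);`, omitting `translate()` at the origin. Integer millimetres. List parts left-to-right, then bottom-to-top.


cube([60, 60, 1860]);
translate([60, 0, 240]) cube([220, 60, 60]);
translate([60, 0, 480]) cube([220, 60, 60]);
translate([60, 0, 720]) cube([220, 60, 60]);
translate([60, 0, 960]) cube([220, 60, 60]);
translate([60, 0, 1200]) cube([220, 60, 60]);
translate([60, 0, 1440]) cube([220, 60, 60]);
translate([280, 0, 0]) cube([60, 60, 1860]);
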